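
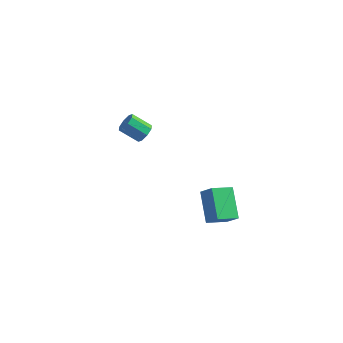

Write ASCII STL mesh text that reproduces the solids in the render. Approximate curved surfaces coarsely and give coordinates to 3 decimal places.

solid 
facet normal -0.637 0.222 -0.738
outer loop
vertex 2.841 -4.776 2.405
vertex 2.07 -3.346 3.501
vertex 3.749 -3.89 1.887
endloop
endfacet
facet normal 0.393 -0.730 -0.559
outer loop
vertex 4.45 -4.134 2.699
vertex 2.841 -4.776 2.405
vertex 3.749 -3.89 1.887
endloop
endfacet
facet normal -0.637 0.222 -0.738
outer loop
vertex 3.749 -3.89 1.887
vertex 2.07 -3.346 3.501
vertex 2.977 -2.46 2.984
endloop
endfacet
facet normal 0.662 0.647 -0.377
outer loop
vertex 2.977 -2.46 2.984
vertex 4.45 -4.134 2.699
vertex 3.749 -3.89 1.887
endloop
endfacet
facet normal -0.663 -0.647 0.378
outer loop
vertex 2.841 -4.776 2.405
vertex 2.771 -3.59 4.313
vertex 2.07 -3.346 3.501
endloop
endfacet
facet normal 0.393 -0.729 -0.560
outer loop
vertex 3.543 -5.02 3.216
vertex 2.841 -4.776 2.405
vertex 4.45 -4.134 2.699
endloop
endfacet
facet normal -0.662 -0.647 0.378
outer loop
vertex 3.543 -5.02 3.216
vertex 2.771 -3.59 4.313
vertex 2.841 -4.776 2.405
endloop
endfacet
facet normal -0.394 0.729 0.559
outer loop
vertex 2.07 -3.346 3.501
vertex 2.771 -3.59 4.313
vertex 2.977 -2.46 2.984
endloop
endfacet
facet normal 0.662 0.647 -0.378
outer loop
vertex 3.679 -2.704 3.795
vertex 4.45 -4.134 2.699
vertex 2.977 -2.46 2.984
endloop
endfacet
facet normal -0.393 0.730 0.560
outer loop
vertex 2.977 -2.46 2.984
vertex 2.771 -3.59 4.313
vertex 3.679 -2.704 3.795
endloop
endfacet
facet normal 0.637 -0.222 0.738
outer loop
vertex 3.679 -2.704 3.795
vertex 3.543 -5.02 3.216
vertex 4.45 -4.134 2.699
endloop
endfacet
facet normal 0.637 -0.222 0.738
outer loop
vertex 2.771 -3.59 4.313
vertex 3.543 -5.02 3.216
vertex 3.679 -2.704 3.795
endloop
endfacet
facet normal 0.817 0.054 -0.574
outer loop
vertex -2.909 3.172 1.384
vertex -3.294 3.168 0.836
vertex -3.044 3.644 1.236
endloop
endfacet
facet normal 0.513 0.387 0.766
outer loop
vertex -2.909 3.172 1.384
vertex -3.044 3.644 1.236
vertex -4.061 3.096 2.193
endloop
endfacet
facet normal 0.512 0.388 0.766
outer loop
vertex -4.061 3.096 2.193
vertex -3.044 3.644 1.236
vertex -4.197 3.568 2.045
endloop
endfacet
facet normal -0.817 -0.056 0.574
outer loop
vertex -4.061 3.096 2.193
vertex -4.197 3.568 2.045
vertex -4.446 3.092 1.644
endloop
endfacet
facet normal 0.817 0.054 -0.574
outer loop
vertex -3.044 3.644 1.236
vertex -3.294 3.168 0.836
vertex -3.326 3.837 0.853
endloop
endfacet
facet normal 0.175 0.925 0.337
outer loop
vertex -3.044 3.644 1.236
vertex -3.326 3.837 0.853
vertex -4.197 3.568 2.045
endloop
endfacet
facet normal 0.176 0.925 0.337
outer loop
vertex -4.197 3.568 2.045
vertex -3.326 3.837 0.853
vertex -4.478 3.761 1.662
endloop
endfacet
facet normal -0.818 -0.055 0.573
outer loop
vertex -4.197 3.568 2.045
vertex -4.478 3.761 1.662
vertex -4.446 3.092 1.644
endloop
endfacet
facet normal 0.817 0.054 -0.574
outer loop
vertex -3.326 3.837 0.853
vertex -3.294 3.168 0.836
vertex -3.589 3.638 0.46
endloop
endfacet
facet normal -0.264 0.920 -0.289
outer loop
vertex -3.326 3.837 0.853
vertex -3.589 3.638 0.46
vertex -4.478 3.761 1.662
endloop
endfacet
facet normal -0.264 0.920 -0.289
outer loop
vertex -4.478 3.761 1.662
vertex -3.589 3.638 0.46
vertex -4.741 3.562 1.269
endloop
endfacet
facet normal -0.817 -0.055 0.574
outer loop
vertex -4.478 3.761 1.662
vertex -4.741 3.562 1.269
vertex -4.446 3.092 1.644
endloop
endfacet
facet normal 0.817 0.054 -0.574
outer loop
vertex -3.589 3.638 0.46
vertex -3.294 3.168 0.836
vertex -3.679 3.164 0.287
endloop
endfacet
facet normal -0.549 0.377 -0.746
outer loop
vertex -3.589 3.638 0.46
vertex -3.679 3.164 0.287
vertex -4.741 3.562 1.269
endloop
endfacet
facet normal -0.549 0.377 -0.746
outer loop
vertex -4.741 3.562 1.269
vertex -3.679 3.164 0.287
vertex -4.831 3.088 1.096
endloop
endfacet
facet normal -0.817 -0.055 0.574
outer loop
vertex -4.741 3.562 1.269
vertex -4.831 3.088 1.096
vertex -4.446 3.092 1.644
endloop
endfacet
facet normal 0.817 0.056 -0.574
outer loop
vertex -3.679 3.164 0.287
vertex -3.294 3.168 0.836
vertex -3.543 2.692 0.435
endloop
endfacet
facet normal -0.512 -0.388 -0.766
outer loop
vertex -3.679 3.164 0.287
vertex -3.543 2.692 0.435
vertex -4.831 3.088 1.096
endloop
endfacet
facet normal -0.512 -0.387 -0.767
outer loop
vertex -4.831 3.088 1.096
vertex -3.543 2.692 0.435
vertex -4.696 2.616 1.244
endloop
endfacet
facet normal -0.817 -0.054 0.574
outer loop
vertex -4.831 3.088 1.096
vertex -4.696 2.616 1.244
vertex -4.446 3.092 1.644
endloop
endfacet
facet normal 0.818 0.055 -0.573
outer loop
vertex -3.543 2.692 0.435
vertex -3.294 3.168 0.836
vertex -3.262 2.499 0.818
endloop
endfacet
facet normal -0.176 -0.925 -0.337
outer loop
vertex -3.543 2.692 0.435
vertex -3.262 2.499 0.818
vertex -4.696 2.616 1.244
endloop
endfacet
facet normal -0.176 -0.925 -0.337
outer loop
vertex -4.696 2.616 1.244
vertex -3.262 2.499 0.818
vertex -4.414 2.423 1.627
endloop
endfacet
facet normal -0.817 -0.054 0.574
outer loop
vertex -4.696 2.616 1.244
vertex -4.414 2.423 1.627
vertex -4.446 3.092 1.644
endloop
endfacet
facet normal 0.817 0.055 -0.574
outer loop
vertex -3.262 2.499 0.818
vertex -3.294 3.168 0.836
vertex -2.999 2.698 1.211
endloop
endfacet
facet normal 0.264 -0.920 0.289
outer loop
vertex -3.262 2.499 0.818
vertex -2.999 2.698 1.211
vertex -4.414 2.423 1.627
endloop
endfacet
facet normal 0.264 -0.920 0.289
outer loop
vertex -4.414 2.423 1.627
vertex -2.999 2.698 1.211
vertex -4.151 2.622 2.02
endloop
endfacet
facet normal -0.817 -0.054 0.574
outer loop
vertex -4.414 2.423 1.627
vertex -4.151 2.622 2.02
vertex -4.446 3.092 1.644
endloop
endfacet
facet normal 0.817 0.055 -0.574
outer loop
vertex -2.999 2.698 1.211
vertex -3.294 3.168 0.836
vertex -2.909 3.172 1.384
endloop
endfacet
facet normal 0.549 -0.377 0.746
outer loop
vertex -2.999 2.698 1.211
vertex -2.909 3.172 1.384
vertex -4.151 2.622 2.02
endloop
endfacet
facet normal 0.549 -0.377 0.746
outer loop
vertex -4.151 2.622 2.02
vertex -2.909 3.172 1.384
vertex -4.061 3.096 2.193
endloop
endfacet
facet normal -0.817 -0.054 0.574
outer loop
vertex -4.151 2.622 2.02
vertex -4.061 3.096 2.193
vertex -4.446 3.092 1.644
endloop
endfacet

endsolid


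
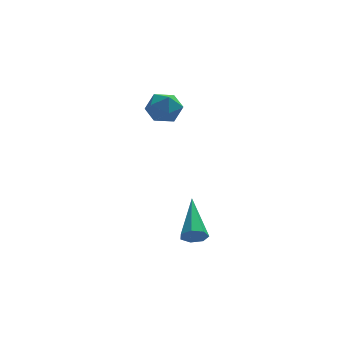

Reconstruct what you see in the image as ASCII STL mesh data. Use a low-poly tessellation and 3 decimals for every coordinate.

solid 
facet normal -0.074 -0.878 -0.474
outer loop
vertex 2.102 -1.481 -3.177
vertex 1.775 -1.25 -3.554
vertex 2.324 -1.295 -3.556
endloop
endfacet
facet normal 0.874 -0.064 0.481
outer loop
vertex 2.102 -1.481 -3.177
vertex 2.324 -1.295 -3.556
vertex 1.925 0.55 -2.586
endloop
endfacet
facet normal -0.074 -0.878 -0.472
outer loop
vertex 2.324 -1.295 -3.556
vertex 1.775 -1.25 -3.554
vertex 2.132 -1.075 -3.935
endloop
endfacet
facet normal 0.905 0.334 -0.264
outer loop
vertex 2.324 -1.295 -3.556
vertex 2.132 -1.075 -3.935
vertex 1.925 0.55 -2.586
endloop
endfacet
facet normal -0.072 -0.879 -0.471
outer loop
vertex 2.132 -1.075 -3.935
vertex 1.775 -1.25 -3.554
vertex 1.672 -0.988 -4.027
endloop
endfacet
facet normal 0.265 0.636 -0.725
outer loop
vertex 2.132 -1.075 -3.935
vertex 1.672 -0.988 -4.027
vertex 1.925 0.55 -2.586
endloop
endfacet
facet normal -0.072 -0.879 -0.471
outer loop
vertex 1.672 -0.988 -4.027
vertex 1.775 -1.25 -3.554
vertex 1.29 -1.098 -3.763
endloop
endfacet
facet normal -0.561 0.613 -0.556
outer loop
vertex 1.672 -0.988 -4.027
vertex 1.29 -1.098 -3.763
vertex 1.925 0.55 -2.586
endloop
endfacet
facet normal -0.072 -0.878 -0.472
outer loop
vertex 1.29 -1.098 -3.763
vertex 1.775 -1.25 -3.554
vertex 1.273 -1.323 -3.342
endloop
endfacet
facet normal -0.952 0.285 0.114
outer loop
vertex 1.29 -1.098 -3.763
vertex 1.273 -1.323 -3.342
vertex 1.925 0.55 -2.586
endloop
endfacet
facet normal -0.072 -0.878 -0.473
outer loop
vertex 1.273 -1.323 -3.342
vertex 1.775 -1.25 -3.554
vertex 1.635 -1.493 -3.081
endloop
endfacet
facet normal -0.613 -0.103 0.783
outer loop
vertex 1.273 -1.323 -3.342
vertex 1.635 -1.493 -3.081
vertex 1.925 0.55 -2.586
endloop
endfacet
facet normal -0.075 -0.878 -0.473
outer loop
vertex 1.635 -1.493 -3.081
vertex 1.775 -1.25 -3.554
vertex 2.102 -1.481 -3.177
endloop
endfacet
facet normal 0.201 -0.258 0.945
outer loop
vertex 1.635 -1.493 -3.081
vertex 2.102 -1.481 -3.177
vertex 1.925 0.55 -2.586
endloop
endfacet
facet normal 0.140 0.309 0.941
outer loop
vertex 0.722 2.457 2.097
vertex 1.216 1.854 2.221
vertex 1.493 2.542 1.954
endloop
endfacet
facet normal -0.001 0.861 0.509
outer loop
vertex 0.722 2.457 2.097
vertex 1.493 2.542 1.954
vertex 0.963 2.839 1.451
endloop
endfacet
facet normal -0.635 0.745 0.204
outer loop
vertex 0.722 2.457 2.097
vertex 0.963 2.839 1.451
vertex 0.358 2.335 1.408
endloop
endfacet
facet normal -0.886 0.122 0.447
outer loop
vertex 0.722 2.457 2.097
vertex 0.358 2.335 1.408
vertex 0.514 1.726 1.884
endloop
endfacet
facet normal -0.406 -0.147 0.902
outer loop
vertex 0.722 2.457 2.097
vertex 0.514 1.726 1.884
vertex 1.216 1.854 2.221
endloop
endfacet
facet normal 0.492 0.870 -0.005
outer loop
vertex 0.963 2.839 1.451
vertex 1.493 2.542 1.954
vertex 1.606 2.474 1.176
endloop
endfacet
facet normal 0.722 -0.022 0.692
outer loop
vertex 1.493 2.542 1.954
vertex 1.216 1.854 2.221
vertex 1.762 1.865 1.652
endloop
endfacet
facet normal -0.163 -0.761 0.628
outer loop
vertex 1.216 1.854 2.221
vertex 0.514 1.726 1.884
vertex 1.157 1.361 1.609
endloop
endfacet
facet normal -0.939 -0.325 -0.108
outer loop
vertex 0.514 1.726 1.884
vertex 0.358 2.335 1.408
vertex 0.627 1.658 1.106
endloop
endfacet
facet normal -0.534 0.683 -0.499
outer loop
vertex 0.358 2.335 1.408
vertex 0.963 2.839 1.451
vertex 0.904 2.346 0.839
endloop
endfacet
facet normal 0.886 -0.122 -0.447
outer loop
vertex 1.398 1.743 0.963
vertex 1.606 2.474 1.176
vertex 1.762 1.865 1.652
endloop
endfacet
facet normal 0.635 -0.745 -0.204
outer loop
vertex 1.398 1.743 0.963
vertex 1.762 1.865 1.652
vertex 1.157 1.361 1.609
endloop
endfacet
facet normal 0.001 -0.861 -0.509
outer loop
vertex 1.398 1.743 0.963
vertex 1.157 1.361 1.609
vertex 0.627 1.658 1.106
endloop
endfacet
facet normal -0.140 -0.309 -0.941
outer loop
vertex 1.398 1.743 0.963
vertex 0.627 1.658 1.106
vertex 0.904 2.346 0.839
endloop
endfacet
facet normal 0.406 0.147 -0.902
outer loop
vertex 1.398 1.743 0.963
vertex 0.904 2.346 0.839
vertex 1.606 2.474 1.176
endloop
endfacet
facet normal 0.939 0.325 0.108
outer loop
vertex 1.762 1.865 1.652
vertex 1.606 2.474 1.176
vertex 1.493 2.542 1.954
endloop
endfacet
facet normal 0.534 -0.683 0.499
outer loop
vertex 1.157 1.361 1.609
vertex 1.762 1.865 1.652
vertex 1.216 1.854 2.221
endloop
endfacet
facet normal -0.492 -0.870 0.005
outer loop
vertex 0.627 1.658 1.106
vertex 1.157 1.361 1.609
vertex 0.514 1.726 1.884
endloop
endfacet
facet normal -0.722 0.022 -0.692
outer loop
vertex 0.904 2.346 0.839
vertex 0.627 1.658 1.106
vertex 0.358 2.335 1.408
endloop
endfacet
facet normal 0.163 0.761 -0.628
outer loop
vertex 1.606 2.474 1.176
vertex 0.904 2.346 0.839
vertex 0.963 2.839 1.451
endloop
endfacet

endsolid


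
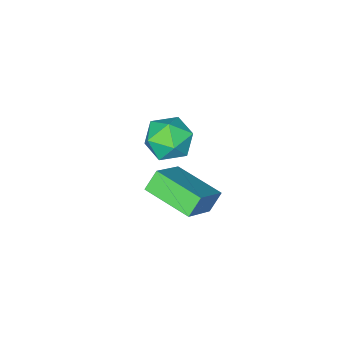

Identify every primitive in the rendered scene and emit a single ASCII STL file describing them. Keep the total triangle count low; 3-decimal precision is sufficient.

solid 
facet normal 0.586 0.317 0.746
outer loop
vertex 0.018 -3.0 -2.943
vertex -0.43 -3.863 -2.224
vertex 0.549 -4.086 -2.899
endloop
endfacet
facet normal 0.891 0.440 0.112
outer loop
vertex 0.018 -3.0 -2.943
vertex 0.549 -4.086 -2.899
vertex 0.406 -3.526 -3.961
endloop
endfacet
facet normal 0.449 0.852 -0.269
outer loop
vertex 0.018 -3.0 -2.943
vertex 0.406 -3.526 -3.961
vertex -0.662 -2.958 -3.943
endloop
endfacet
facet normal -0.129 0.983 0.129
outer loop
vertex 0.018 -3.0 -2.943
vertex -0.662 -2.958 -3.943
vertex -1.178 -3.166 -2.87
endloop
endfacet
facet normal -0.044 0.653 0.756
outer loop
vertex 0.018 -3.0 -2.943
vertex -1.178 -3.166 -2.87
vertex -0.43 -3.863 -2.224
endloop
endfacet
facet normal 0.956 -0.185 -0.226
outer loop
vertex 0.406 -3.526 -3.961
vertex 0.549 -4.086 -2.899
vertex 0.198 -4.714 -3.87
endloop
endfacet
facet normal 0.464 -0.383 0.799
outer loop
vertex 0.549 -4.086 -2.899
vertex -0.43 -3.863 -2.224
vertex -0.318 -4.922 -2.797
endloop
endfacet
facet normal -0.556 0.160 0.816
outer loop
vertex -0.43 -3.863 -2.224
vertex -1.178 -3.166 -2.87
vertex -1.386 -4.354 -2.779
endloop
endfacet
facet normal -0.692 0.694 -0.198
outer loop
vertex -1.178 -3.166 -2.87
vertex -0.662 -2.958 -3.943
vertex -1.529 -3.794 -3.841
endloop
endfacet
facet normal 0.242 0.481 -0.842
outer loop
vertex -0.662 -2.958 -3.943
vertex 0.406 -3.526 -3.961
vertex -0.55 -4.017 -4.516
endloop
endfacet
facet normal 0.129 -0.983 -0.129
outer loop
vertex -0.998 -4.88 -3.797
vertex 0.198 -4.714 -3.87
vertex -0.318 -4.922 -2.797
endloop
endfacet
facet normal -0.449 -0.852 0.269
outer loop
vertex -0.998 -4.88 -3.797
vertex -0.318 -4.922 -2.797
vertex -1.386 -4.354 -2.779
endloop
endfacet
facet normal -0.891 -0.440 -0.112
outer loop
vertex -0.998 -4.88 -3.797
vertex -1.386 -4.354 -2.779
vertex -1.529 -3.794 -3.841
endloop
endfacet
facet normal -0.586 -0.317 -0.746
outer loop
vertex -0.998 -4.88 -3.797
vertex -1.529 -3.794 -3.841
vertex -0.55 -4.017 -4.516
endloop
endfacet
facet normal 0.044 -0.653 -0.756
outer loop
vertex -0.998 -4.88 -3.797
vertex -0.55 -4.017 -4.516
vertex 0.198 -4.714 -3.87
endloop
endfacet
facet normal 0.692 -0.694 0.198
outer loop
vertex -0.318 -4.922 -2.797
vertex 0.198 -4.714 -3.87
vertex 0.549 -4.086 -2.899
endloop
endfacet
facet normal -0.242 -0.481 0.842
outer loop
vertex -1.386 -4.354 -2.779
vertex -0.318 -4.922 -2.797
vertex -0.43 -3.863 -2.224
endloop
endfacet
facet normal -0.956 0.185 0.226
outer loop
vertex -1.529 -3.794 -3.841
vertex -1.386 -4.354 -2.779
vertex -1.178 -3.166 -2.87
endloop
endfacet
facet normal -0.464 0.383 -0.799
outer loop
vertex -0.55 -4.017 -4.516
vertex -1.529 -3.794 -3.841
vertex -0.662 -2.958 -3.943
endloop
endfacet
facet normal 0.556 -0.160 -0.816
outer loop
vertex 0.198 -4.714 -3.87
vertex -0.55 -4.017 -4.516
vertex 0.406 -3.526 -3.961
endloop
endfacet
facet normal -0.623 -0.006 0.782
outer loop
vertex 3.325 -0.235 0.192
vertex 2.912 1.903 -0.122
vertex 1.799 -0.709 -1.028
endloop
endfacet
facet normal 0.188 -0.972 0.142
outer loop
vertex 2.428 -0.703 -1.818
vertex 3.325 -0.235 0.192
vertex 1.799 -0.709 -1.028
endloop
endfacet
facet normal -0.623 -0.006 0.782
outer loop
vertex 1.799 -0.709 -1.028
vertex 2.912 1.903 -0.122
vertex 1.386 1.429 -1.342
endloop
endfacet
facet normal -0.759 -0.236 -0.606
outer loop
vertex 1.386 1.429 -1.342
vertex 2.428 -0.703 -1.818
vertex 1.799 -0.709 -1.028
endloop
endfacet
facet normal 0.759 0.236 0.606
outer loop
vertex 3.325 -0.235 0.192
vertex 3.541 1.909 -0.912
vertex 2.912 1.903 -0.122
endloop
endfacet
facet normal 0.188 -0.972 0.142
outer loop
vertex 3.954 -0.229 -0.598
vertex 3.325 -0.235 0.192
vertex 2.428 -0.703 -1.818
endloop
endfacet
facet normal 0.759 0.236 0.606
outer loop
vertex 3.954 -0.229 -0.598
vertex 3.541 1.909 -0.912
vertex 3.325 -0.235 0.192
endloop
endfacet
facet normal -0.188 0.972 -0.142
outer loop
vertex 2.912 1.903 -0.122
vertex 3.541 1.909 -0.912
vertex 1.386 1.429 -1.342
endloop
endfacet
facet normal -0.759 -0.236 -0.606
outer loop
vertex 2.015 1.435 -2.132
vertex 2.428 -0.703 -1.818
vertex 1.386 1.429 -1.342
endloop
endfacet
facet normal -0.188 0.972 -0.142
outer loop
vertex 1.386 1.429 -1.342
vertex 3.541 1.909 -0.912
vertex 2.015 1.435 -2.132
endloop
endfacet
facet normal 0.623 0.006 -0.782
outer loop
vertex 2.015 1.435 -2.132
vertex 3.954 -0.229 -0.598
vertex 2.428 -0.703 -1.818
endloop
endfacet
facet normal 0.623 0.006 -0.782
outer loop
vertex 3.541 1.909 -0.912
vertex 3.954 -0.229 -0.598
vertex 2.015 1.435 -2.132
endloop
endfacet

endsolid


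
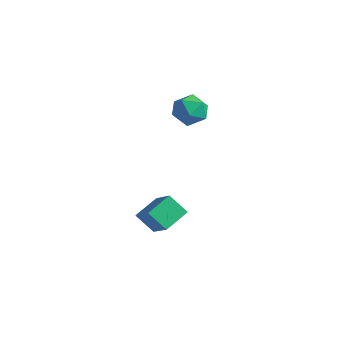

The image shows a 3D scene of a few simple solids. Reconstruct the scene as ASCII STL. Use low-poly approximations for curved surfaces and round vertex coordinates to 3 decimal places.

solid 
facet normal -0.667 -0.281 0.690
outer loop
vertex -3.081 1.186 -0.556
vertex -4.378 1.646 -1.622
vertex -3.096 -0.06 -1.077
endloop
endfacet
facet normal 0.745 -0.265 0.612
outer loop
vertex -2.302 0.274 -1.898
vertex -3.081 1.186 -0.556
vertex -3.096 -0.06 -1.077
endloop
endfacet
facet normal -0.667 -0.281 0.690
outer loop
vertex -3.096 -0.06 -1.077
vertex -4.378 1.646 -1.622
vertex -4.392 0.401 -2.142
endloop
endfacet
facet normal -0.011 -0.922 -0.386
outer loop
vertex -4.392 0.401 -2.142
vertex -2.302 0.274 -1.898
vertex -3.096 -0.06 -1.077
endloop
endfacet
facet normal 0.010 0.923 0.385
outer loop
vertex -3.081 1.186 -0.556
vertex -3.584 1.98 -2.443
vertex -4.378 1.646 -1.622
endloop
endfacet
facet normal 0.745 -0.264 0.612
outer loop
vertex -2.288 1.519 -1.378
vertex -3.081 1.186 -0.556
vertex -2.302 0.274 -1.898
endloop
endfacet
facet normal 0.012 0.923 0.385
outer loop
vertex -2.288 1.519 -1.378
vertex -3.584 1.98 -2.443
vertex -3.081 1.186 -0.556
endloop
endfacet
facet normal -0.745 0.264 -0.613
outer loop
vertex -4.378 1.646 -1.622
vertex -3.584 1.98 -2.443
vertex -4.392 0.401 -2.142
endloop
endfacet
facet normal -0.011 -0.923 -0.385
outer loop
vertex -3.599 0.734 -2.964
vertex -2.302 0.274 -1.898
vertex -4.392 0.401 -2.142
endloop
endfacet
facet normal -0.745 0.265 -0.612
outer loop
vertex -4.392 0.401 -2.142
vertex -3.584 1.98 -2.443
vertex -3.599 0.734 -2.964
endloop
endfacet
facet normal 0.667 0.281 -0.690
outer loop
vertex -3.599 0.734 -2.964
vertex -2.288 1.519 -1.378
vertex -2.302 0.274 -1.898
endloop
endfacet
facet normal 0.667 0.281 -0.690
outer loop
vertex -3.584 1.98 -2.443
vertex -2.288 1.519 -1.378
vertex -3.599 0.734 -2.964
endloop
endfacet
facet normal -0.831 0.430 0.353
outer loop
vertex -4.583 3.898 3.351
vertex -4.794 3.126 3.794
vertex -4.288 3.767 4.206
endloop
endfacet
facet normal -0.318 0.915 0.250
outer loop
vertex -4.583 3.898 3.351
vertex -4.288 3.767 4.206
vertex -3.729 4.132 3.581
endloop
endfacet
facet normal -0.126 0.891 -0.437
outer loop
vertex -4.583 3.898 3.351
vertex -3.729 4.132 3.581
vertex -3.89 3.717 2.782
endloop
endfacet
facet normal -0.521 0.390 -0.759
outer loop
vertex -4.583 3.898 3.351
vertex -3.89 3.717 2.782
vertex -4.548 3.095 2.914
endloop
endfacet
facet normal -0.957 0.106 -0.271
outer loop
vertex -4.583 3.898 3.351
vertex -4.548 3.095 2.914
vertex -4.794 3.126 3.794
endloop
endfacet
facet normal 0.246 0.725 0.643
outer loop
vertex -3.729 4.132 3.581
vertex -4.288 3.767 4.206
vertex -3.412 3.505 4.166
endloop
endfacet
facet normal -0.584 -0.060 0.810
outer loop
vertex -4.288 3.767 4.206
vertex -4.794 3.126 3.794
vertex -4.07 2.883 4.298
endloop
endfacet
facet normal -0.787 -0.584 -0.199
outer loop
vertex -4.794 3.126 3.794
vertex -4.548 3.095 2.914
vertex -4.231 2.468 3.499
endloop
endfacet
facet normal -0.082 -0.123 -0.989
outer loop
vertex -4.548 3.095 2.914
vertex -3.89 3.717 2.782
vertex -3.672 2.833 2.874
endloop
endfacet
facet normal 0.556 0.686 -0.469
outer loop
vertex -3.89 3.717 2.782
vertex -3.729 4.132 3.581
vertex -3.166 3.474 3.286
endloop
endfacet
facet normal 0.521 -0.390 0.759
outer loop
vertex -3.377 2.702 3.729
vertex -3.412 3.505 4.166
vertex -4.07 2.883 4.298
endloop
endfacet
facet normal 0.126 -0.891 0.437
outer loop
vertex -3.377 2.702 3.729
vertex -4.07 2.883 4.298
vertex -4.231 2.468 3.499
endloop
endfacet
facet normal 0.318 -0.915 -0.250
outer loop
vertex -3.377 2.702 3.729
vertex -4.231 2.468 3.499
vertex -3.672 2.833 2.874
endloop
endfacet
facet normal 0.831 -0.430 -0.353
outer loop
vertex -3.377 2.702 3.729
vertex -3.672 2.833 2.874
vertex -3.166 3.474 3.286
endloop
endfacet
facet normal 0.957 -0.106 0.271
outer loop
vertex -3.377 2.702 3.729
vertex -3.166 3.474 3.286
vertex -3.412 3.505 4.166
endloop
endfacet
facet normal 0.082 0.123 0.989
outer loop
vertex -4.07 2.883 4.298
vertex -3.412 3.505 4.166
vertex -4.288 3.767 4.206
endloop
endfacet
facet normal -0.556 -0.686 0.469
outer loop
vertex -4.231 2.468 3.499
vertex -4.07 2.883 4.298
vertex -4.794 3.126 3.794
endloop
endfacet
facet normal -0.246 -0.725 -0.643
outer loop
vertex -3.672 2.833 2.874
vertex -4.231 2.468 3.499
vertex -4.548 3.095 2.914
endloop
endfacet
facet normal 0.584 0.060 -0.810
outer loop
vertex -3.166 3.474 3.286
vertex -3.672 2.833 2.874
vertex -3.89 3.717 2.782
endloop
endfacet
facet normal 0.787 0.584 0.199
outer loop
vertex -3.412 3.505 4.166
vertex -3.166 3.474 3.286
vertex -3.729 4.132 3.581
endloop
endfacet

endsolid


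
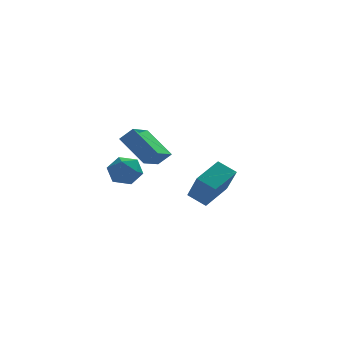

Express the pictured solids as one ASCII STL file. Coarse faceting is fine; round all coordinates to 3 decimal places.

solid 
facet normal -0.692 0.131 -0.710
outer loop
vertex -3.163 -2.519 4.566
vertex -2.255 -1.068 3.948
vertex -2.031 -3.798 3.227
endloop
endfacet
facet normal -0.500 -0.797 0.339
outer loop
vertex -1.325 -3.932 3.952
vertex -3.163 -2.519 4.566
vertex -2.031 -3.798 3.227
endloop
endfacet
facet normal -0.691 0.131 -0.711
outer loop
vertex -2.031 -3.798 3.227
vertex -2.255 -1.068 3.948
vertex -1.122 -2.347 2.61
endloop
endfacet
facet normal 0.522 -0.589 -0.617
outer loop
vertex -1.122 -2.347 2.61
vertex -1.325 -3.932 3.952
vertex -2.031 -3.798 3.227
endloop
endfacet
facet normal -0.522 0.589 0.617
outer loop
vertex -3.163 -2.519 4.566
vertex -1.549 -1.202 4.673
vertex -2.255 -1.068 3.948
endloop
endfacet
facet normal -0.500 -0.797 0.339
outer loop
vertex -2.458 -2.653 5.29
vertex -3.163 -2.519 4.566
vertex -1.325 -3.932 3.952
endloop
endfacet
facet normal -0.522 0.589 0.617
outer loop
vertex -2.458 -2.653 5.29
vertex -1.549 -1.202 4.673
vertex -3.163 -2.519 4.566
endloop
endfacet
facet normal 0.500 0.797 -0.339
outer loop
vertex -2.255 -1.068 3.948
vertex -1.549 -1.202 4.673
vertex -1.122 -2.347 2.61
endloop
endfacet
facet normal 0.522 -0.589 -0.617
outer loop
vertex -0.417 -2.481 3.334
vertex -1.325 -3.932 3.952
vertex -1.122 -2.347 2.61
endloop
endfacet
facet normal 0.500 0.797 -0.339
outer loop
vertex -1.122 -2.347 2.61
vertex -1.549 -1.202 4.673
vertex -0.417 -2.481 3.334
endloop
endfacet
facet normal 0.692 -0.130 0.710
outer loop
vertex -0.417 -2.481 3.334
vertex -2.458 -2.653 5.29
vertex -1.325 -3.932 3.952
endloop
endfacet
facet normal 0.692 -0.131 0.710
outer loop
vertex -1.549 -1.202 4.673
vertex -2.458 -2.653 5.29
vertex -0.417 -2.481 3.334
endloop
endfacet
facet normal 0.074 0.041 0.996
outer loop
vertex -2.85 1.358 1.899
vertex -2.791 0.277 1.939
vertex -1.887 0.866 1.848
endloop
endfacet
facet normal 0.356 0.624 0.695
outer loop
vertex -2.85 1.358 1.899
vertex -1.887 0.866 1.848
vertex -2.1 1.708 1.201
endloop
endfacet
facet normal -0.153 0.939 0.307
outer loop
vertex -2.85 1.358 1.899
vertex -2.1 1.708 1.201
vertex -3.136 1.64 0.893
endloop
endfacet
facet normal -0.749 0.551 0.367
outer loop
vertex -2.85 1.358 1.899
vertex -3.136 1.64 0.893
vertex -3.563 0.756 1.349
endloop
endfacet
facet normal -0.609 -0.004 0.793
outer loop
vertex -2.85 1.358 1.899
vertex -3.563 0.756 1.349
vertex -2.791 0.277 1.939
endloop
endfacet
facet normal 0.874 0.415 0.252
outer loop
vertex -2.1 1.708 1.201
vertex -1.887 0.866 1.848
vertex -1.577 0.844 0.811
endloop
endfacet
facet normal 0.418 -0.528 0.739
outer loop
vertex -1.887 0.866 1.848
vertex -2.791 0.277 1.939
vertex -2.004 -0.04 1.267
endloop
endfacet
facet normal -0.686 -0.601 0.410
outer loop
vertex -2.791 0.277 1.939
vertex -3.563 0.756 1.349
vertex -3.04 -0.108 0.959
endloop
endfacet
facet normal -0.913 0.297 -0.279
outer loop
vertex -3.563 0.756 1.349
vertex -3.136 1.64 0.893
vertex -3.253 0.734 0.312
endloop
endfacet
facet normal 0.051 0.925 -0.376
outer loop
vertex -3.136 1.64 0.893
vertex -2.1 1.708 1.201
vertex -2.349 1.323 0.221
endloop
endfacet
facet normal 0.749 -0.551 -0.367
outer loop
vertex -2.29 0.242 0.261
vertex -1.577 0.844 0.811
vertex -2.004 -0.04 1.267
endloop
endfacet
facet normal 0.153 -0.939 -0.307
outer loop
vertex -2.29 0.242 0.261
vertex -2.004 -0.04 1.267
vertex -3.04 -0.108 0.959
endloop
endfacet
facet normal -0.356 -0.624 -0.695
outer loop
vertex -2.29 0.242 0.261
vertex -3.04 -0.108 0.959
vertex -3.253 0.734 0.312
endloop
endfacet
facet normal -0.074 -0.041 -0.996
outer loop
vertex -2.29 0.242 0.261
vertex -3.253 0.734 0.312
vertex -2.349 1.323 0.221
endloop
endfacet
facet normal 0.609 0.004 -0.793
outer loop
vertex -2.29 0.242 0.261
vertex -2.349 1.323 0.221
vertex -1.577 0.844 0.811
endloop
endfacet
facet normal 0.913 -0.297 0.279
outer loop
vertex -2.004 -0.04 1.267
vertex -1.577 0.844 0.811
vertex -1.887 0.866 1.848
endloop
endfacet
facet normal -0.051 -0.925 0.376
outer loop
vertex -3.04 -0.108 0.959
vertex -2.004 -0.04 1.267
vertex -2.791 0.277 1.939
endloop
endfacet
facet normal -0.874 -0.415 -0.252
outer loop
vertex -3.253 0.734 0.312
vertex -3.04 -0.108 0.959
vertex -3.563 0.756 1.349
endloop
endfacet
facet normal -0.418 0.528 -0.739
outer loop
vertex -2.349 1.323 0.221
vertex -3.253 0.734 0.312
vertex -3.136 1.64 0.893
endloop
endfacet
facet normal 0.686 0.601 -0.410
outer loop
vertex -1.577 0.844 0.811
vertex -2.349 1.323 0.221
vertex -2.1 1.708 1.201
endloop
endfacet
facet normal -0.735 0.466 0.492
outer loop
vertex 1.571 2.476 -0.307
vertex 2.973 3.893 0.444
vertex 1.217 3.742 -2.034
endloop
endfacet
facet normal -0.658 -0.665 -0.353
outer loop
vertex 2.187 3.127 -2.684
vertex 1.571 2.476 -0.307
vertex 1.217 3.742 -2.034
endloop
endfacet
facet normal -0.735 0.466 0.493
outer loop
vertex 1.217 3.742 -2.034
vertex 2.973 3.893 0.444
vertex 2.618 5.159 -1.283
endloop
endfacet
facet normal -0.163 0.583 -0.796
outer loop
vertex 2.618 5.159 -1.283
vertex 2.187 3.127 -2.684
vertex 1.217 3.742 -2.034
endloop
endfacet
facet normal 0.163 -0.583 0.796
outer loop
vertex 1.571 2.476 -0.307
vertex 3.943 3.278 -0.206
vertex 2.973 3.893 0.444
endloop
endfacet
facet normal -0.658 -0.666 -0.353
outer loop
vertex 2.542 1.861 -0.957
vertex 1.571 2.476 -0.307
vertex 2.187 3.127 -2.684
endloop
endfacet
facet normal 0.163 -0.583 0.796
outer loop
vertex 2.542 1.861 -0.957
vertex 3.943 3.278 -0.206
vertex 1.571 2.476 -0.307
endloop
endfacet
facet normal 0.658 0.665 0.352
outer loop
vertex 2.973 3.893 0.444
vertex 3.943 3.278 -0.206
vertex 2.618 5.159 -1.283
endloop
endfacet
facet normal -0.163 0.583 -0.796
outer loop
vertex 3.589 4.544 -1.933
vertex 2.187 3.127 -2.684
vertex 2.618 5.159 -1.283
endloop
endfacet
facet normal 0.658 0.665 0.353
outer loop
vertex 2.618 5.159 -1.283
vertex 3.943 3.278 -0.206
vertex 3.589 4.544 -1.933
endloop
endfacet
facet normal 0.735 -0.466 -0.493
outer loop
vertex 3.589 4.544 -1.933
vertex 2.542 1.861 -0.957
vertex 2.187 3.127 -2.684
endloop
endfacet
facet normal 0.735 -0.466 -0.492
outer loop
vertex 3.943 3.278 -0.206
vertex 2.542 1.861 -0.957
vertex 3.589 4.544 -1.933
endloop
endfacet

endsolid


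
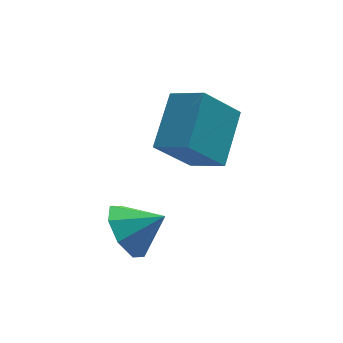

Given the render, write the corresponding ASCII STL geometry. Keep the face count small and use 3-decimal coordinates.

solid 
facet normal -0.815 0.205 -0.541
outer loop
vertex -0.199 -0.023 -2.499
vertex -0.57 0.569 -1.715
vertex 0.033 0.745 -2.557
endloop
endfacet
facet normal 0.884 -0.294 -0.364
outer loop
vertex -0.199 -0.023 -2.499
vertex 0.033 0.745 -2.557
vertex 0.53 0.291 -0.985
endloop
endfacet
facet normal -0.815 0.207 -0.541
outer loop
vertex 0.033 0.745 -2.557
vertex -0.57 0.569 -1.715
vertex -0.088 1.409 -2.121
endloop
endfacet
facet normal 0.930 0.305 -0.206
outer loop
vertex 0.033 0.745 -2.557
vertex -0.088 1.409 -2.121
vertex 0.53 0.291 -0.985
endloop
endfacet
facet normal -0.815 0.206 -0.541
outer loop
vertex -0.088 1.409 -2.121
vertex -0.57 0.569 -1.715
vertex -0.491 1.582 -1.448
endloop
endfacet
facet normal 0.711 0.655 0.257
outer loop
vertex -0.088 1.409 -2.121
vertex -0.491 1.582 -1.448
vertex 0.53 0.291 -0.985
endloop
endfacet
facet normal -0.815 0.206 -0.541
outer loop
vertex -0.491 1.582 -1.448
vertex -0.57 0.569 -1.715
vertex -0.941 1.161 -0.931
endloop
endfacet
facet normal 0.353 0.551 0.756
outer loop
vertex -0.491 1.582 -1.448
vertex -0.941 1.161 -0.931
vertex 0.53 0.291 -0.985
endloop
endfacet
facet normal -0.815 0.206 -0.541
outer loop
vertex -0.941 1.161 -0.931
vertex -0.57 0.569 -1.715
vertex -1.173 0.394 -0.874
endloop
endfacet
facet normal 0.068 0.053 0.996
outer loop
vertex -0.941 1.161 -0.931
vertex -1.173 0.394 -0.874
vertex 0.53 0.291 -0.985
endloop
endfacet
facet normal -0.815 0.207 -0.541
outer loop
vertex -1.173 0.394 -0.874
vertex -0.57 0.569 -1.715
vertex -1.052 -0.27 -1.31
endloop
endfacet
facet normal 0.022 -0.546 0.838
outer loop
vertex -1.173 0.394 -0.874
vertex -1.052 -0.27 -1.31
vertex 0.53 0.291 -0.985
endloop
endfacet
facet normal -0.815 0.207 -0.541
outer loop
vertex -1.052 -0.27 -1.31
vertex -0.57 0.569 -1.715
vertex -0.649 -0.443 -1.983
endloop
endfacet
facet normal 0.241 -0.896 0.374
outer loop
vertex -1.052 -0.27 -1.31
vertex -0.649 -0.443 -1.983
vertex 0.53 0.291 -0.985
endloop
endfacet
facet normal -0.815 0.207 -0.542
outer loop
vertex -0.649 -0.443 -1.983
vertex -0.57 0.569 -1.715
vertex -0.199 -0.023 -2.499
endloop
endfacet
facet normal 0.598 -0.792 -0.124
outer loop
vertex -0.649 -0.443 -1.983
vertex -0.199 -0.023 -2.499
vertex 0.53 0.291 -0.985
endloop
endfacet
facet normal -0.663 -0.104 0.741
outer loop
vertex 1.666 1.946 0.586
vertex 2.626 3.523 1.667
vertex 0.827 2.881 -0.033
endloop
endfacet
facet normal -0.449 -0.737 -0.505
outer loop
vertex 2.074 3.077 -1.427
vertex 1.666 1.946 0.586
vertex 0.827 2.881 -0.033
endloop
endfacet
facet normal -0.663 -0.104 0.741
outer loop
vertex 0.827 2.881 -0.033
vertex 2.626 3.523 1.667
vertex 1.788 4.458 1.048
endloop
endfacet
facet normal -0.599 0.668 -0.442
outer loop
vertex 1.788 4.458 1.048
vertex 2.074 3.077 -1.427
vertex 0.827 2.881 -0.033
endloop
endfacet
facet normal 0.599 -0.668 0.442
outer loop
vertex 1.666 1.946 0.586
vertex 3.873 3.719 0.273
vertex 2.626 3.523 1.667
endloop
endfacet
facet normal -0.449 -0.737 -0.505
outer loop
vertex 2.912 2.142 -0.808
vertex 1.666 1.946 0.586
vertex 2.074 3.077 -1.427
endloop
endfacet
facet normal 0.599 -0.668 0.442
outer loop
vertex 2.912 2.142 -0.808
vertex 3.873 3.719 0.273
vertex 1.666 1.946 0.586
endloop
endfacet
facet normal 0.449 0.737 0.505
outer loop
vertex 2.626 3.523 1.667
vertex 3.873 3.719 0.273
vertex 1.788 4.458 1.048
endloop
endfacet
facet normal -0.599 0.668 -0.442
outer loop
vertex 3.034 4.654 -0.346
vertex 2.074 3.077 -1.427
vertex 1.788 4.458 1.048
endloop
endfacet
facet normal 0.449 0.737 0.505
outer loop
vertex 1.788 4.458 1.048
vertex 3.873 3.719 0.273
vertex 3.034 4.654 -0.346
endloop
endfacet
facet normal 0.663 0.104 -0.741
outer loop
vertex 3.034 4.654 -0.346
vertex 2.912 2.142 -0.808
vertex 2.074 3.077 -1.427
endloop
endfacet
facet normal 0.663 0.104 -0.741
outer loop
vertex 3.873 3.719 0.273
vertex 2.912 2.142 -0.808
vertex 3.034 4.654 -0.346
endloop
endfacet

endsolid


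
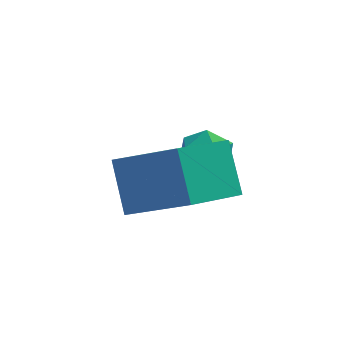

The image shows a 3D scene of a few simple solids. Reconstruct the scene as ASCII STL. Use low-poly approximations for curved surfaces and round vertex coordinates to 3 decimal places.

solid 
facet normal 0.553 0.559 0.618
outer loop
vertex -0.29 -1.599 -3.783
vertex -0.49 -2.026 -3.218
vertex 0.112 -2.19 -3.608
endloop
endfacet
facet normal 0.832 0.554 -0.040
outer loop
vertex -0.29 -1.599 -3.783
vertex 0.112 -2.19 -3.608
vertex -0.025 -2.035 -4.314
endloop
endfacet
facet normal 0.338 0.803 -0.491
outer loop
vertex -0.29 -1.599 -3.783
vertex -0.025 -2.035 -4.314
vertex -0.711 -1.775 -4.361
endloop
endfacet
facet normal -0.247 0.962 -0.113
outer loop
vertex -0.29 -1.599 -3.783
vertex -0.711 -1.775 -4.361
vertex -0.999 -1.769 -3.684
endloop
endfacet
facet normal -0.115 0.812 0.573
outer loop
vertex -0.29 -1.599 -3.783
vertex -0.999 -1.769 -3.684
vertex -0.49 -2.026 -3.218
endloop
endfacet
facet normal 0.969 -0.124 -0.215
outer loop
vertex -0.025 -2.035 -4.314
vertex 0.112 -2.19 -3.608
vertex -0.061 -2.731 -4.076
endloop
endfacet
facet normal 0.518 -0.115 0.848
outer loop
vertex 0.112 -2.19 -3.608
vertex -0.49 -2.026 -3.218
vertex -0.349 -2.725 -3.399
endloop
endfacet
facet normal -0.561 0.294 0.774
outer loop
vertex -0.49 -2.026 -3.218
vertex -0.999 -1.769 -3.684
vertex -1.035 -2.465 -3.446
endloop
endfacet
facet normal -0.775 0.537 -0.334
outer loop
vertex -0.999 -1.769 -3.684
vertex -0.711 -1.775 -4.361
vertex -1.172 -2.31 -4.152
endloop
endfacet
facet normal 0.171 0.279 -0.945
outer loop
vertex -0.711 -1.775 -4.361
vertex -0.025 -2.035 -4.314
vertex -0.57 -2.474 -4.542
endloop
endfacet
facet normal 0.247 -0.962 0.113
outer loop
vertex -0.77 -2.901 -3.977
vertex -0.061 -2.731 -4.076
vertex -0.349 -2.725 -3.399
endloop
endfacet
facet normal -0.338 -0.803 0.491
outer loop
vertex -0.77 -2.901 -3.977
vertex -0.349 -2.725 -3.399
vertex -1.035 -2.465 -3.446
endloop
endfacet
facet normal -0.832 -0.554 0.040
outer loop
vertex -0.77 -2.901 -3.977
vertex -1.035 -2.465 -3.446
vertex -1.172 -2.31 -4.152
endloop
endfacet
facet normal -0.553 -0.559 -0.618
outer loop
vertex -0.77 -2.901 -3.977
vertex -1.172 -2.31 -4.152
vertex -0.57 -2.474 -4.542
endloop
endfacet
facet normal 0.115 -0.812 -0.573
outer loop
vertex -0.77 -2.901 -3.977
vertex -0.57 -2.474 -4.542
vertex -0.061 -2.731 -4.076
endloop
endfacet
facet normal 0.775 -0.537 0.334
outer loop
vertex -0.349 -2.725 -3.399
vertex -0.061 -2.731 -4.076
vertex 0.112 -2.19 -3.608
endloop
endfacet
facet normal -0.171 -0.279 0.945
outer loop
vertex -1.035 -2.465 -3.446
vertex -0.349 -2.725 -3.399
vertex -0.49 -2.026 -3.218
endloop
endfacet
facet normal -0.969 0.124 0.215
outer loop
vertex -1.172 -2.31 -4.152
vertex -1.035 -2.465 -3.446
vertex -0.999 -1.769 -3.684
endloop
endfacet
facet normal -0.518 0.115 -0.848
outer loop
vertex -0.57 -2.474 -4.542
vertex -1.172 -2.31 -4.152
vertex -0.711 -1.775 -4.361
endloop
endfacet
facet normal 0.561 -0.294 -0.774
outer loop
vertex -0.061 -2.731 -4.076
vertex -0.57 -2.474 -4.542
vertex -0.025 -2.035 -4.314
endloop
endfacet
facet normal -0.711 0.445 -0.544
outer loop
vertex -2.779 -3.51 -2.835
vertex -1.526 -2.423 -3.584
vertex -2.568 -4.505 -3.924
endloop
endfacet
facet normal -0.689 -0.597 0.412
outer loop
vertex -1.174 -5.377 -2.856
vertex -2.779 -3.51 -2.835
vertex -2.568 -4.505 -3.924
endloop
endfacet
facet normal -0.711 0.445 -0.545
outer loop
vertex -2.568 -4.505 -3.924
vertex -1.526 -2.423 -3.584
vertex -1.314 -3.418 -4.673
endloop
endfacet
facet normal 0.142 -0.668 -0.731
outer loop
vertex -1.314 -3.418 -4.673
vertex -1.174 -5.377 -2.856
vertex -2.568 -4.505 -3.924
endloop
endfacet
facet normal -0.142 0.668 0.731
outer loop
vertex -2.779 -3.51 -2.835
vertex -0.132 -3.295 -2.516
vertex -1.526 -2.423 -3.584
endloop
endfacet
facet normal -0.689 -0.597 0.411
outer loop
vertex -1.386 -4.382 -1.767
vertex -2.779 -3.51 -2.835
vertex -1.174 -5.377 -2.856
endloop
endfacet
facet normal -0.142 0.668 0.731
outer loop
vertex -1.386 -4.382 -1.767
vertex -0.132 -3.295 -2.516
vertex -2.779 -3.51 -2.835
endloop
endfacet
facet normal 0.689 0.597 -0.411
outer loop
vertex -1.526 -2.423 -3.584
vertex -0.132 -3.295 -2.516
vertex -1.314 -3.418 -4.673
endloop
endfacet
facet normal 0.142 -0.668 -0.731
outer loop
vertex 0.079 -4.29 -3.605
vertex -1.174 -5.377 -2.856
vertex -1.314 -3.418 -4.673
endloop
endfacet
facet normal 0.689 0.597 -0.412
outer loop
vertex -1.314 -3.418 -4.673
vertex -0.132 -3.295 -2.516
vertex 0.079 -4.29 -3.605
endloop
endfacet
facet normal 0.711 -0.445 0.545
outer loop
vertex 0.079 -4.29 -3.605
vertex -1.386 -4.382 -1.767
vertex -1.174 -5.377 -2.856
endloop
endfacet
facet normal 0.711 -0.445 0.544
outer loop
vertex -0.132 -3.295 -2.516
vertex -1.386 -4.382 -1.767
vertex 0.079 -4.29 -3.605
endloop
endfacet

endsolid


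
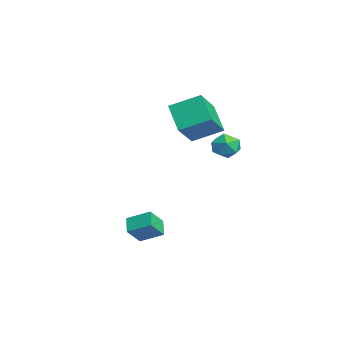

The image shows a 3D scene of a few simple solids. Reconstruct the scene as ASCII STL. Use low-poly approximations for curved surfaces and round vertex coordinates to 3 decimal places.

solid 
facet normal -0.829 0.070 0.555
outer loop
vertex 2.145 -2.754 -1.532
vertex 2.623 -1.641 -0.958
vertex 1.611 -2.068 -2.416
endloop
endfacet
facet normal -0.357 -0.830 -0.429
outer loop
vertex 2.457 -2.139 -2.982
vertex 2.145 -2.754 -1.532
vertex 1.611 -2.068 -2.416
endloop
endfacet
facet normal -0.829 0.070 0.555
outer loop
vertex 1.611 -2.068 -2.416
vertex 2.623 -1.641 -0.958
vertex 2.089 -0.955 -1.842
endloop
endfacet
facet normal -0.431 0.553 -0.713
outer loop
vertex 2.089 -0.955 -1.842
vertex 2.457 -2.139 -2.982
vertex 1.611 -2.068 -2.416
endloop
endfacet
facet normal 0.431 -0.553 0.713
outer loop
vertex 2.145 -2.754 -1.532
vertex 3.469 -1.712 -1.524
vertex 2.623 -1.641 -0.958
endloop
endfacet
facet normal -0.357 -0.830 -0.429
outer loop
vertex 2.991 -2.825 -2.098
vertex 2.145 -2.754 -1.532
vertex 2.457 -2.139 -2.982
endloop
endfacet
facet normal 0.431 -0.553 0.713
outer loop
vertex 2.991 -2.825 -2.098
vertex 3.469 -1.712 -1.524
vertex 2.145 -2.754 -1.532
endloop
endfacet
facet normal 0.357 0.830 0.429
outer loop
vertex 2.623 -1.641 -0.958
vertex 3.469 -1.712 -1.524
vertex 2.089 -0.955 -1.842
endloop
endfacet
facet normal -0.431 0.553 -0.713
outer loop
vertex 2.935 -1.026 -2.408
vertex 2.457 -2.139 -2.982
vertex 2.089 -0.955 -1.842
endloop
endfacet
facet normal 0.357 0.830 0.429
outer loop
vertex 2.089 -0.955 -1.842
vertex 3.469 -1.712 -1.524
vertex 2.935 -1.026 -2.408
endloop
endfacet
facet normal 0.829 -0.070 -0.555
outer loop
vertex 2.935 -1.026 -2.408
vertex 2.991 -2.825 -2.098
vertex 2.457 -2.139 -2.982
endloop
endfacet
facet normal 0.829 -0.070 -0.555
outer loop
vertex 3.469 -1.712 -1.524
vertex 2.991 -2.825 -2.098
vertex 2.935 -1.026 -2.408
endloop
endfacet
facet normal -0.664 -0.045 0.746
outer loop
vertex 2.938 2.297 3.906
vertex 2.872 1.476 3.798
vertex 3.44 1.782 4.322
endloop
endfacet
facet normal -0.201 0.489 0.849
outer loop
vertex 2.938 2.297 3.906
vertex 3.44 1.782 4.322
vertex 3.743 2.481 3.991
endloop
endfacet
facet normal -0.242 0.927 0.287
outer loop
vertex 2.938 2.297 3.906
vertex 3.743 2.481 3.991
vertex 3.364 2.607 3.264
endloop
endfacet
facet normal -0.729 0.665 -0.162
outer loop
vertex 2.938 2.297 3.906
vertex 3.364 2.607 3.264
vertex 2.825 1.987 3.144
endloop
endfacet
facet normal -0.991 0.064 0.121
outer loop
vertex 2.938 2.297 3.906
vertex 2.825 1.987 3.144
vertex 2.872 1.476 3.798
endloop
endfacet
facet normal 0.456 0.211 0.864
outer loop
vertex 3.743 2.481 3.991
vertex 3.44 1.782 4.322
vertex 4.175 1.773 3.936
endloop
endfacet
facet normal -0.293 -0.653 0.699
outer loop
vertex 3.44 1.782 4.322
vertex 2.872 1.476 3.798
vertex 3.636 1.153 3.816
endloop
endfacet
facet normal -0.821 -0.477 -0.313
outer loop
vertex 2.872 1.476 3.798
vertex 2.825 1.987 3.144
vertex 3.257 1.279 3.089
endloop
endfacet
facet normal -0.399 0.496 -0.771
outer loop
vertex 2.825 1.987 3.144
vertex 3.364 2.607 3.264
vertex 3.56 1.978 2.758
endloop
endfacet
facet normal 0.390 0.920 -0.044
outer loop
vertex 3.364 2.607 3.264
vertex 3.743 2.481 3.991
vertex 4.128 2.284 3.282
endloop
endfacet
facet normal 0.729 -0.665 0.162
outer loop
vertex 4.062 1.463 3.174
vertex 4.175 1.773 3.936
vertex 3.636 1.153 3.816
endloop
endfacet
facet normal 0.242 -0.927 -0.287
outer loop
vertex 4.062 1.463 3.174
vertex 3.636 1.153 3.816
vertex 3.257 1.279 3.089
endloop
endfacet
facet normal 0.201 -0.489 -0.849
outer loop
vertex 4.062 1.463 3.174
vertex 3.257 1.279 3.089
vertex 3.56 1.978 2.758
endloop
endfacet
facet normal 0.664 0.045 -0.746
outer loop
vertex 4.062 1.463 3.174
vertex 3.56 1.978 2.758
vertex 4.128 2.284 3.282
endloop
endfacet
facet normal 0.991 -0.064 -0.121
outer loop
vertex 4.062 1.463 3.174
vertex 4.128 2.284 3.282
vertex 4.175 1.773 3.936
endloop
endfacet
facet normal 0.399 -0.496 0.771
outer loop
vertex 3.636 1.153 3.816
vertex 4.175 1.773 3.936
vertex 3.44 1.782 4.322
endloop
endfacet
facet normal -0.390 -0.920 0.044
outer loop
vertex 3.257 1.279 3.089
vertex 3.636 1.153 3.816
vertex 2.872 1.476 3.798
endloop
endfacet
facet normal -0.456 -0.211 -0.864
outer loop
vertex 3.56 1.978 2.758
vertex 3.257 1.279 3.089
vertex 2.825 1.987 3.144
endloop
endfacet
facet normal 0.293 0.653 -0.699
outer loop
vertex 4.128 2.284 3.282
vertex 3.56 1.978 2.758
vertex 3.364 2.607 3.264
endloop
endfacet
facet normal 0.821 0.477 0.313
outer loop
vertex 4.175 1.773 3.936
vertex 4.128 2.284 3.282
vertex 3.743 2.481 3.991
endloop
endfacet
facet normal -0.659 0.440 -0.610
outer loop
vertex -3.037 2.352 4.079
vertex -1.668 2.669 2.83
vertex -3.382 0.747 3.294
endloop
endfacet
facet normal -0.729 -0.168 0.664
outer loop
vertex -2.072 -0.129 4.51
vertex -3.037 2.352 4.079
vertex -3.382 0.747 3.294
endloop
endfacet
facet normal -0.658 0.440 -0.611
outer loop
vertex -3.382 0.747 3.294
vertex -1.668 2.669 2.83
vertex -2.013 1.063 2.046
endloop
endfacet
facet normal -0.190 -0.882 -0.431
outer loop
vertex -2.013 1.063 2.046
vertex -2.072 -0.129 4.51
vertex -3.382 0.747 3.294
endloop
endfacet
facet normal 0.189 0.882 0.431
outer loop
vertex -3.037 2.352 4.079
vertex -0.358 1.793 4.046
vertex -1.668 2.669 2.83
endloop
endfacet
facet normal -0.728 -0.168 0.664
outer loop
vertex -1.727 1.477 5.294
vertex -3.037 2.352 4.079
vertex -2.072 -0.129 4.51
endloop
endfacet
facet normal 0.189 0.882 0.431
outer loop
vertex -1.727 1.477 5.294
vertex -0.358 1.793 4.046
vertex -3.037 2.352 4.079
endloop
endfacet
facet normal 0.729 0.168 -0.664
outer loop
vertex -1.668 2.669 2.83
vertex -0.358 1.793 4.046
vertex -2.013 1.063 2.046
endloop
endfacet
facet normal -0.189 -0.882 -0.431
outer loop
vertex -0.703 0.188 3.261
vertex -2.072 -0.129 4.51
vertex -2.013 1.063 2.046
endloop
endfacet
facet normal 0.728 0.168 -0.664
outer loop
vertex -2.013 1.063 2.046
vertex -0.358 1.793 4.046
vertex -0.703 0.188 3.261
endloop
endfacet
facet normal 0.659 -0.440 0.611
outer loop
vertex -0.703 0.188 3.261
vertex -1.727 1.477 5.294
vertex -2.072 -0.129 4.51
endloop
endfacet
facet normal 0.658 -0.440 0.611
outer loop
vertex -0.358 1.793 4.046
vertex -1.727 1.477 5.294
vertex -0.703 0.188 3.261
endloop
endfacet

endsolid


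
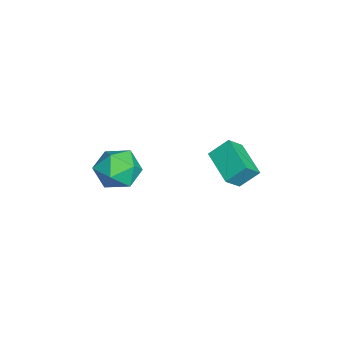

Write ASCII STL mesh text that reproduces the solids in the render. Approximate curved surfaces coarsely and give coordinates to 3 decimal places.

solid 
facet normal -0.866 -0.418 0.274
outer loop
vertex -4.349 1.879 4.422
vertex -4.907 2.515 3.63
vertex -4.176 0.952 3.556
endloop
endfacet
facet normal 0.482 -0.549 0.683
outer loop
vertex -2.453 1.785 3.01
vertex -4.349 1.879 4.422
vertex -4.176 0.952 3.556
endloop
endfacet
facet normal -0.866 -0.418 0.274
outer loop
vertex -4.176 0.952 3.556
vertex -4.907 2.515 3.63
vertex -4.734 1.589 2.764
endloop
endfacet
facet normal 0.135 -0.723 -0.677
outer loop
vertex -4.734 1.589 2.764
vertex -2.453 1.785 3.01
vertex -4.176 0.952 3.556
endloop
endfacet
facet normal -0.135 0.724 0.677
outer loop
vertex -4.349 1.879 4.422
vertex -3.184 3.348 3.084
vertex -4.907 2.515 3.63
endloop
endfacet
facet normal 0.482 -0.549 0.683
outer loop
vertex -2.626 2.711 3.876
vertex -4.349 1.879 4.422
vertex -2.453 1.785 3.01
endloop
endfacet
facet normal -0.135 0.724 0.677
outer loop
vertex -2.626 2.711 3.876
vertex -3.184 3.348 3.084
vertex -4.349 1.879 4.422
endloop
endfacet
facet normal -0.482 0.549 -0.683
outer loop
vertex -4.907 2.515 3.63
vertex -3.184 3.348 3.084
vertex -4.734 1.589 2.764
endloop
endfacet
facet normal 0.135 -0.724 -0.677
outer loop
vertex -3.011 2.421 2.218
vertex -2.453 1.785 3.01
vertex -4.734 1.589 2.764
endloop
endfacet
facet normal -0.482 0.549 -0.683
outer loop
vertex -4.734 1.589 2.764
vertex -3.184 3.348 3.084
vertex -3.011 2.421 2.218
endloop
endfacet
facet normal 0.866 0.418 -0.274
outer loop
vertex -3.011 2.421 2.218
vertex -2.626 2.711 3.876
vertex -2.453 1.785 3.01
endloop
endfacet
facet normal 0.866 0.418 -0.274
outer loop
vertex -3.184 3.348 3.084
vertex -2.626 2.711 3.876
vertex -3.011 2.421 2.218
endloop
endfacet
facet normal -0.713 0.695 0.096
outer loop
vertex -4.233 -2.077 2.273
vertex -5.111 -2.966 2.19
vertex -4.648 -2.645 3.308
endloop
endfacet
facet normal -0.119 0.890 0.441
outer loop
vertex -4.233 -2.077 2.273
vertex -4.648 -2.645 3.308
vertex -3.427 -2.413 3.169
endloop
endfacet
facet normal 0.415 0.909 -0.033
outer loop
vertex -4.233 -2.077 2.273
vertex -3.427 -2.413 3.169
vertex -3.134 -2.59 1.965
endloop
endfacet
facet normal 0.151 0.727 -0.670
outer loop
vertex -4.233 -2.077 2.273
vertex -3.134 -2.59 1.965
vertex -4.175 -2.931 1.36
endloop
endfacet
facet normal -0.546 0.594 -0.591
outer loop
vertex -4.233 -2.077 2.273
vertex -4.175 -2.931 1.36
vertex -5.111 -2.966 2.19
endloop
endfacet
facet normal 0.032 0.385 0.922
outer loop
vertex -3.427 -2.413 3.169
vertex -4.648 -2.645 3.308
vertex -3.805 -3.509 3.64
endloop
endfacet
facet normal -0.929 0.070 0.364
outer loop
vertex -4.648 -2.645 3.308
vertex -5.111 -2.966 2.19
vertex -4.846 -3.85 3.035
endloop
endfacet
facet normal -0.659 -0.094 -0.747
outer loop
vertex -5.111 -2.966 2.19
vertex -4.175 -2.931 1.36
vertex -4.553 -4.027 1.831
endloop
endfacet
facet normal 0.469 0.121 -0.875
outer loop
vertex -4.175 -2.931 1.36
vertex -3.134 -2.59 1.965
vertex -3.332 -3.795 1.692
endloop
endfacet
facet normal 0.895 0.418 0.156
outer loop
vertex -3.134 -2.59 1.965
vertex -3.427 -2.413 3.169
vertex -2.869 -3.474 2.81
endloop
endfacet
facet normal -0.151 -0.727 0.670
outer loop
vertex -3.747 -4.363 2.727
vertex -3.805 -3.509 3.64
vertex -4.846 -3.85 3.035
endloop
endfacet
facet normal -0.415 -0.909 0.033
outer loop
vertex -3.747 -4.363 2.727
vertex -4.846 -3.85 3.035
vertex -4.553 -4.027 1.831
endloop
endfacet
facet normal 0.119 -0.890 -0.441
outer loop
vertex -3.747 -4.363 2.727
vertex -4.553 -4.027 1.831
vertex -3.332 -3.795 1.692
endloop
endfacet
facet normal 0.713 -0.695 -0.096
outer loop
vertex -3.747 -4.363 2.727
vertex -3.332 -3.795 1.692
vertex -2.869 -3.474 2.81
endloop
endfacet
facet normal 0.546 -0.594 0.591
outer loop
vertex -3.747 -4.363 2.727
vertex -2.869 -3.474 2.81
vertex -3.805 -3.509 3.64
endloop
endfacet
facet normal -0.469 -0.121 0.875
outer loop
vertex -4.846 -3.85 3.035
vertex -3.805 -3.509 3.64
vertex -4.648 -2.645 3.308
endloop
endfacet
facet normal -0.895 -0.418 -0.156
outer loop
vertex -4.553 -4.027 1.831
vertex -4.846 -3.85 3.035
vertex -5.111 -2.966 2.19
endloop
endfacet
facet normal -0.032 -0.385 -0.922
outer loop
vertex -3.332 -3.795 1.692
vertex -4.553 -4.027 1.831
vertex -4.175 -2.931 1.36
endloop
endfacet
facet normal 0.929 -0.070 -0.364
outer loop
vertex -2.869 -3.474 2.81
vertex -3.332 -3.795 1.692
vertex -3.134 -2.59 1.965
endloop
endfacet
facet normal 0.659 0.094 0.747
outer loop
vertex -3.805 -3.509 3.64
vertex -2.869 -3.474 2.81
vertex -3.427 -2.413 3.169
endloop
endfacet

endsolid


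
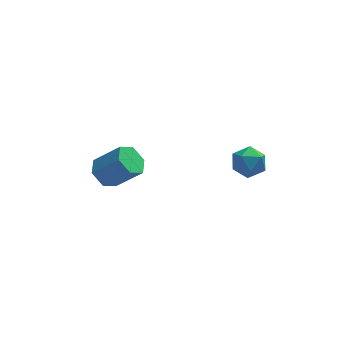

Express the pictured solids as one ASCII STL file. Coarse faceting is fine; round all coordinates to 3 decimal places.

solid 
facet normal -0.694 0.203 -0.691
outer loop
vertex -3.546 2.191 -5.351
vertex -4.146 2.688 -4.603
vertex -3.417 3.248 -5.17
endloop
endfacet
facet normal 0.710 0.034 -0.703
outer loop
vertex -3.546 2.191 -5.351
vertex -3.417 3.248 -5.17
vertex -2.055 1.754 -3.865
endloop
endfacet
facet normal 0.710 0.033 -0.704
outer loop
vertex -2.055 1.754 -3.865
vertex -3.417 3.248 -5.17
vertex -1.925 2.811 -3.685
endloop
endfacet
facet normal 0.694 -0.203 0.691
outer loop
vertex -2.055 1.754 -3.865
vertex -1.925 2.811 -3.685
vertex -2.654 2.252 -3.117
endloop
endfacet
facet normal -0.694 0.204 -0.691
outer loop
vertex -3.417 3.248 -5.17
vertex -4.146 2.688 -4.603
vertex -4.016 3.745 -4.422
endloop
endfacet
facet normal 0.459 0.864 -0.207
outer loop
vertex -3.417 3.248 -5.17
vertex -4.016 3.745 -4.422
vertex -1.925 2.811 -3.685
endloop
endfacet
facet normal 0.459 0.864 -0.207
outer loop
vertex -1.925 2.811 -3.685
vertex -4.016 3.745 -4.422
vertex -2.525 3.309 -2.937
endloop
endfacet
facet normal 0.694 -0.202 0.691
outer loop
vertex -1.925 2.811 -3.685
vertex -2.525 3.309 -2.937
vertex -2.654 2.252 -3.117
endloop
endfacet
facet normal -0.694 0.204 -0.691
outer loop
vertex -4.016 3.745 -4.422
vertex -4.146 2.688 -4.603
vertex -4.745 3.186 -3.855
endloop
endfacet
facet normal -0.251 0.831 0.496
outer loop
vertex -4.016 3.745 -4.422
vertex -4.745 3.186 -3.855
vertex -2.525 3.309 -2.937
endloop
endfacet
facet normal -0.251 0.831 0.497
outer loop
vertex -2.525 3.309 -2.937
vertex -4.745 3.186 -3.855
vertex -3.254 2.749 -2.369
endloop
endfacet
facet normal 0.694 -0.202 0.691
outer loop
vertex -2.525 3.309 -2.937
vertex -3.254 2.749 -2.369
vertex -2.654 2.252 -3.117
endloop
endfacet
facet normal -0.694 0.203 -0.691
outer loop
vertex -4.745 3.186 -3.855
vertex -4.146 2.688 -4.603
vertex -4.875 2.129 -4.035
endloop
endfacet
facet normal -0.710 -0.032 0.703
outer loop
vertex -4.745 3.186 -3.855
vertex -4.875 2.129 -4.035
vertex -3.254 2.749 -2.369
endloop
endfacet
facet normal -0.710 -0.034 0.703
outer loop
vertex -3.254 2.749 -2.369
vertex -4.875 2.129 -4.035
vertex -3.383 1.692 -2.55
endloop
endfacet
facet normal 0.694 -0.203 0.691
outer loop
vertex -3.254 2.749 -2.369
vertex -3.383 1.692 -2.55
vertex -2.654 2.252 -3.117
endloop
endfacet
facet normal -0.694 0.202 -0.691
outer loop
vertex -4.875 2.129 -4.035
vertex -4.146 2.688 -4.603
vertex -4.275 1.631 -4.783
endloop
endfacet
facet normal -0.459 -0.864 0.207
outer loop
vertex -4.875 2.129 -4.035
vertex -4.275 1.631 -4.783
vertex -3.383 1.692 -2.55
endloop
endfacet
facet normal -0.459 -0.864 0.207
outer loop
vertex -3.383 1.692 -2.55
vertex -4.275 1.631 -4.783
vertex -2.784 1.195 -3.298
endloop
endfacet
facet normal 0.694 -0.204 0.691
outer loop
vertex -3.383 1.692 -2.55
vertex -2.784 1.195 -3.298
vertex -2.654 2.252 -3.117
endloop
endfacet
facet normal -0.694 0.202 -0.691
outer loop
vertex -4.275 1.631 -4.783
vertex -4.146 2.688 -4.603
vertex -3.546 2.191 -5.351
endloop
endfacet
facet normal 0.251 -0.831 -0.496
outer loop
vertex -4.275 1.631 -4.783
vertex -3.546 2.191 -5.351
vertex -2.784 1.195 -3.298
endloop
endfacet
facet normal 0.251 -0.831 -0.496
outer loop
vertex -2.784 1.195 -3.298
vertex -3.546 2.191 -5.351
vertex -2.055 1.754 -3.865
endloop
endfacet
facet normal 0.694 -0.204 0.691
outer loop
vertex -2.784 1.195 -3.298
vertex -2.055 1.754 -3.865
vertex -2.654 2.252 -3.117
endloop
endfacet
facet normal -0.958 0.179 -0.222
outer loop
vertex 2.73 -1.971 -0.308
vertex 2.438 -2.805 0.28
vertex 2.515 -1.843 0.724
endloop
endfacet
facet normal -0.581 0.784 -0.218
outer loop
vertex 2.73 -1.971 -0.308
vertex 2.515 -1.843 0.724
vertex 3.348 -1.347 0.289
endloop
endfacet
facet normal -0.053 0.717 -0.695
outer loop
vertex 2.73 -1.971 -0.308
vertex 3.348 -1.347 0.289
vertex 3.785 -2.003 -0.422
endloop
endfacet
facet normal -0.105 0.072 -0.992
outer loop
vertex 2.73 -1.971 -0.308
vertex 3.785 -2.003 -0.422
vertex 3.223 -2.904 -0.428
endloop
endfacet
facet normal -0.664 -0.261 -0.700
outer loop
vertex 2.73 -1.971 -0.308
vertex 3.223 -2.904 -0.428
vertex 2.438 -2.805 0.28
endloop
endfacet
facet normal -0.287 0.857 0.428
outer loop
vertex 3.348 -1.347 0.289
vertex 2.515 -1.843 0.724
vertex 3.437 -1.796 1.248
endloop
endfacet
facet normal -0.898 -0.123 0.422
outer loop
vertex 2.515 -1.843 0.724
vertex 2.438 -2.805 0.28
vertex 2.875 -2.697 1.242
endloop
endfacet
facet normal -0.423 -0.835 -0.352
outer loop
vertex 2.438 -2.805 0.28
vertex 3.223 -2.904 -0.428
vertex 3.312 -3.353 0.531
endloop
endfacet
facet normal 0.483 -0.296 -0.824
outer loop
vertex 3.223 -2.904 -0.428
vertex 3.785 -2.003 -0.422
vertex 4.145 -2.857 0.096
endloop
endfacet
facet normal 0.568 0.749 -0.342
outer loop
vertex 3.785 -2.003 -0.422
vertex 3.348 -1.347 0.289
vertex 4.222 -1.895 0.54
endloop
endfacet
facet normal 0.105 -0.072 0.992
outer loop
vertex 3.93 -2.729 1.128
vertex 3.437 -1.796 1.248
vertex 2.875 -2.697 1.242
endloop
endfacet
facet normal 0.053 -0.717 0.695
outer loop
vertex 3.93 -2.729 1.128
vertex 2.875 -2.697 1.242
vertex 3.312 -3.353 0.531
endloop
endfacet
facet normal 0.581 -0.784 0.218
outer loop
vertex 3.93 -2.729 1.128
vertex 3.312 -3.353 0.531
vertex 4.145 -2.857 0.096
endloop
endfacet
facet normal 0.958 -0.179 0.222
outer loop
vertex 3.93 -2.729 1.128
vertex 4.145 -2.857 0.096
vertex 4.222 -1.895 0.54
endloop
endfacet
facet normal 0.664 0.261 0.700
outer loop
vertex 3.93 -2.729 1.128
vertex 4.222 -1.895 0.54
vertex 3.437 -1.796 1.248
endloop
endfacet
facet normal -0.483 0.296 0.824
outer loop
vertex 2.875 -2.697 1.242
vertex 3.437 -1.796 1.248
vertex 2.515 -1.843 0.724
endloop
endfacet
facet normal -0.568 -0.749 0.342
outer loop
vertex 3.312 -3.353 0.531
vertex 2.875 -2.697 1.242
vertex 2.438 -2.805 0.28
endloop
endfacet
facet normal 0.287 -0.857 -0.428
outer loop
vertex 4.145 -2.857 0.096
vertex 3.312 -3.353 0.531
vertex 3.223 -2.904 -0.428
endloop
endfacet
facet normal 0.898 0.123 -0.422
outer loop
vertex 4.222 -1.895 0.54
vertex 4.145 -2.857 0.096
vertex 3.785 -2.003 -0.422
endloop
endfacet
facet normal 0.423 0.835 0.352
outer loop
vertex 3.437 -1.796 1.248
vertex 4.222 -1.895 0.54
vertex 3.348 -1.347 0.289
endloop
endfacet

endsolid


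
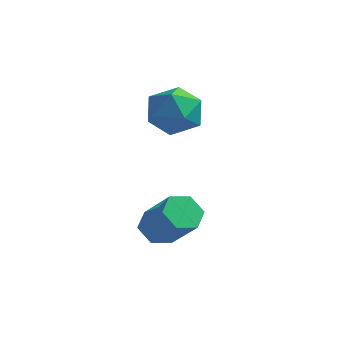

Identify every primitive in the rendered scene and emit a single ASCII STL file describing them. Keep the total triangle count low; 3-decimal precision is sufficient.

solid 
facet normal -0.633 0.280 -0.722
outer loop
vertex -1.837 -1.265 -2.588
vertex -2.462 -1.148 -1.994
vertex -1.932 -0.49 -2.204
endloop
endfacet
facet normal 0.766 0.358 -0.534
outer loop
vertex -1.837 -1.265 -2.588
vertex -1.932 -0.49 -2.204
vertex -0.513 -1.849 -1.079
endloop
endfacet
facet normal 0.766 0.359 -0.533
outer loop
vertex -0.513 -1.849 -1.079
vertex -1.932 -0.49 -2.204
vertex -0.609 -1.074 -0.695
endloop
endfacet
facet normal 0.633 -0.279 0.722
outer loop
vertex -0.513 -1.849 -1.079
vertex -0.609 -1.074 -0.695
vertex -1.138 -1.732 -0.486
endloop
endfacet
facet normal -0.633 0.280 -0.722
outer loop
vertex -1.932 -0.49 -2.204
vertex -2.462 -1.148 -1.994
vertex -2.557 -0.373 -1.61
endloop
endfacet
facet normal 0.288 0.951 0.116
outer loop
vertex -1.932 -0.49 -2.204
vertex -2.557 -0.373 -1.61
vertex -0.609 -1.074 -0.695
endloop
endfacet
facet normal 0.288 0.951 0.116
outer loop
vertex -0.609 -1.074 -0.695
vertex -2.557 -0.373 -1.61
vertex -1.234 -0.957 -0.102
endloop
endfacet
facet normal 0.633 -0.279 0.722
outer loop
vertex -0.609 -1.074 -0.695
vertex -1.234 -0.957 -0.102
vertex -1.138 -1.732 -0.486
endloop
endfacet
facet normal -0.633 0.280 -0.722
outer loop
vertex -2.557 -0.373 -1.61
vertex -2.462 -1.148 -1.994
vertex -3.087 -1.031 -1.401
endloop
endfacet
facet normal -0.479 0.592 0.649
outer loop
vertex -2.557 -0.373 -1.61
vertex -3.087 -1.031 -1.401
vertex -1.234 -0.957 -0.102
endloop
endfacet
facet normal -0.478 0.592 0.649
outer loop
vertex -1.234 -0.957 -0.102
vertex -3.087 -1.031 -1.401
vertex -1.763 -1.615 0.108
endloop
endfacet
facet normal 0.634 -0.279 0.722
outer loop
vertex -1.234 -0.957 -0.102
vertex -1.763 -1.615 0.108
vertex -1.138 -1.732 -0.486
endloop
endfacet
facet normal -0.633 0.279 -0.722
outer loop
vertex -3.087 -1.031 -1.401
vertex -2.462 -1.148 -1.994
vertex -2.991 -1.806 -1.785
endloop
endfacet
facet normal -0.766 -0.359 0.533
outer loop
vertex -3.087 -1.031 -1.401
vertex -2.991 -1.806 -1.785
vertex -1.763 -1.615 0.108
endloop
endfacet
facet normal -0.766 -0.358 0.533
outer loop
vertex -1.763 -1.615 0.108
vertex -2.991 -1.806 -1.785
vertex -1.668 -2.39 -0.276
endloop
endfacet
facet normal 0.633 -0.280 0.722
outer loop
vertex -1.763 -1.615 0.108
vertex -1.668 -2.39 -0.276
vertex -1.138 -1.732 -0.486
endloop
endfacet
facet normal -0.633 0.279 -0.722
outer loop
vertex -2.991 -1.806 -1.785
vertex -2.462 -1.148 -1.994
vertex -2.366 -1.923 -2.378
endloop
endfacet
facet normal -0.288 -0.951 -0.116
outer loop
vertex -2.991 -1.806 -1.785
vertex -2.366 -1.923 -2.378
vertex -1.668 -2.39 -0.276
endloop
endfacet
facet normal -0.288 -0.951 -0.116
outer loop
vertex -1.668 -2.39 -0.276
vertex -2.366 -1.923 -2.378
vertex -1.043 -2.507 -0.87
endloop
endfacet
facet normal 0.633 -0.280 0.722
outer loop
vertex -1.668 -2.39 -0.276
vertex -1.043 -2.507 -0.87
vertex -1.138 -1.732 -0.486
endloop
endfacet
facet normal -0.634 0.279 -0.722
outer loop
vertex -2.366 -1.923 -2.378
vertex -2.462 -1.148 -1.994
vertex -1.837 -1.265 -2.588
endloop
endfacet
facet normal 0.478 -0.592 -0.649
outer loop
vertex -2.366 -1.923 -2.378
vertex -1.837 -1.265 -2.588
vertex -1.043 -2.507 -0.87
endloop
endfacet
facet normal 0.479 -0.592 -0.649
outer loop
vertex -1.043 -2.507 -0.87
vertex -1.837 -1.265 -2.588
vertex -0.513 -1.849 -1.079
endloop
endfacet
facet normal 0.633 -0.280 0.722
outer loop
vertex -1.043 -2.507 -0.87
vertex -0.513 -1.849 -1.079
vertex -1.138 -1.732 -0.486
endloop
endfacet
facet normal 0.406 0.779 0.478
outer loop
vertex -2.895 3.051 2.394
vertex -3.482 2.705 3.456
vertex -2.329 2.261 3.199
endloop
endfacet
facet normal 0.834 0.550 -0.046
outer loop
vertex -2.895 3.051 2.394
vertex -2.329 2.261 3.199
vertex -2.26 2.052 1.956
endloop
endfacet
facet normal 0.470 0.588 -0.659
outer loop
vertex -2.895 3.051 2.394
vertex -2.26 2.052 1.956
vertex -3.37 2.367 1.445
endloop
endfacet
facet normal -0.182 0.839 -0.513
outer loop
vertex -2.895 3.051 2.394
vertex -3.37 2.367 1.445
vertex -4.125 2.771 2.372
endloop
endfacet
facet normal -0.221 0.957 0.189
outer loop
vertex -2.895 3.051 2.394
vertex -4.125 2.771 2.372
vertex -3.482 2.705 3.456
endloop
endfacet
facet normal 0.988 -0.136 0.078
outer loop
vertex -2.26 2.052 1.956
vertex -2.329 2.261 3.199
vertex -2.455 1.089 2.748
endloop
endfacet
facet normal 0.296 0.234 0.926
outer loop
vertex -2.329 2.261 3.199
vertex -3.482 2.705 3.456
vertex -3.21 1.493 3.675
endloop
endfacet
facet normal -0.719 0.523 0.458
outer loop
vertex -3.482 2.705 3.456
vertex -4.125 2.771 2.372
vertex -4.32 1.808 3.164
endloop
endfacet
facet normal -0.656 0.332 -0.678
outer loop
vertex -4.125 2.771 2.372
vertex -3.37 2.367 1.445
vertex -4.251 1.599 1.921
endloop
endfacet
facet normal 0.399 -0.076 -0.914
outer loop
vertex -3.37 2.367 1.445
vertex -2.26 2.052 1.956
vertex -3.098 1.155 1.664
endloop
endfacet
facet normal 0.182 -0.839 0.513
outer loop
vertex -3.685 0.809 2.726
vertex -2.455 1.089 2.748
vertex -3.21 1.493 3.675
endloop
endfacet
facet normal -0.470 -0.588 0.659
outer loop
vertex -3.685 0.809 2.726
vertex -3.21 1.493 3.675
vertex -4.32 1.808 3.164
endloop
endfacet
facet normal -0.834 -0.550 0.046
outer loop
vertex -3.685 0.809 2.726
vertex -4.32 1.808 3.164
vertex -4.251 1.599 1.921
endloop
endfacet
facet normal -0.406 -0.779 -0.478
outer loop
vertex -3.685 0.809 2.726
vertex -4.251 1.599 1.921
vertex -3.098 1.155 1.664
endloop
endfacet
facet normal 0.221 -0.957 -0.189
outer loop
vertex -3.685 0.809 2.726
vertex -3.098 1.155 1.664
vertex -2.455 1.089 2.748
endloop
endfacet
facet normal 0.656 -0.332 0.678
outer loop
vertex -3.21 1.493 3.675
vertex -2.455 1.089 2.748
vertex -2.329 2.261 3.199
endloop
endfacet
facet normal -0.399 0.076 0.914
outer loop
vertex -4.32 1.808 3.164
vertex -3.21 1.493 3.675
vertex -3.482 2.705 3.456
endloop
endfacet
facet normal -0.988 0.136 -0.078
outer loop
vertex -4.251 1.599 1.921
vertex -4.32 1.808 3.164
vertex -4.125 2.771 2.372
endloop
endfacet
facet normal -0.296 -0.234 -0.926
outer loop
vertex -3.098 1.155 1.664
vertex -4.251 1.599 1.921
vertex -3.37 2.367 1.445
endloop
endfacet
facet normal 0.719 -0.523 -0.458
outer loop
vertex -2.455 1.089 2.748
vertex -3.098 1.155 1.664
vertex -2.26 2.052 1.956
endloop
endfacet

endsolid


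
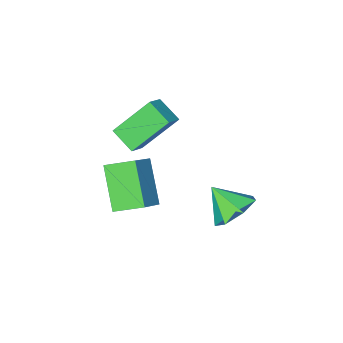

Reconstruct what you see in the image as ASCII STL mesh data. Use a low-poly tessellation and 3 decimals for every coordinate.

solid 
facet normal -0.333 0.657 -0.677
outer loop
vertex 0.341 1.671 -3.281
vertex -0.471 1.137 -3.4
vertex -0.309 1.869 -2.769
endloop
endfacet
facet normal 0.645 0.253 0.721
outer loop
vertex 0.341 1.671 -3.281
vertex -0.309 1.869 -2.769
vertex -0.009 0.223 -2.46
endloop
endfacet
facet normal -0.333 0.657 -0.677
outer loop
vertex -0.309 1.869 -2.769
vertex -0.471 1.137 -3.4
vertex -1.081 1.515 -2.733
endloop
endfacet
facet normal -0.036 0.178 0.983
outer loop
vertex -0.309 1.869 -2.769
vertex -1.081 1.515 -2.733
vertex -0.009 0.223 -2.46
endloop
endfacet
facet normal -0.333 0.657 -0.677
outer loop
vertex -1.081 1.515 -2.733
vertex -0.471 1.137 -3.4
vertex -1.394 0.876 -3.199
endloop
endfacet
facet normal -0.554 -0.296 0.778
outer loop
vertex -1.081 1.515 -2.733
vertex -1.394 0.876 -3.199
vertex -0.009 0.223 -2.46
endloop
endfacet
facet normal -0.333 0.657 -0.676
outer loop
vertex -1.394 0.876 -3.199
vertex -0.471 1.137 -3.4
vertex -1.013 0.434 -3.816
endloop
endfacet
facet normal -0.522 -0.813 0.260
outer loop
vertex -1.394 0.876 -3.199
vertex -1.013 0.434 -3.816
vertex -0.009 0.223 -2.46
endloop
endfacet
facet normal -0.333 0.657 -0.677
outer loop
vertex -1.013 0.434 -3.816
vertex -0.471 1.137 -3.4
vertex -0.223 0.52 -4.121
endloop
endfacet
facet normal 0.037 -0.983 -0.181
outer loop
vertex -1.013 0.434 -3.816
vertex -0.223 0.52 -4.121
vertex -0.009 0.223 -2.46
endloop
endfacet
facet normal -0.333 0.657 -0.677
outer loop
vertex -0.223 0.52 -4.121
vertex -0.471 1.137 -3.4
vertex 0.379 1.071 -3.882
endloop
endfacet
facet normal 0.704 -0.678 -0.212
outer loop
vertex -0.223 0.52 -4.121
vertex 0.379 1.071 -3.882
vertex -0.009 0.223 -2.46
endloop
endfacet
facet normal -0.333 0.657 -0.677
outer loop
vertex 0.379 1.071 -3.882
vertex -0.471 1.137 -3.4
vertex 0.341 1.671 -3.281
endloop
endfacet
facet normal 0.974 -0.128 0.189
outer loop
vertex 0.379 1.071 -3.882
vertex 0.341 1.671 -3.281
vertex -0.009 0.223 -2.46
endloop
endfacet
facet normal -0.674 0.628 0.389
outer loop
vertex 0.766 -2.782 -2.817
vertex 1.721 -2.247 -2.027
vertex 1.203 -1.416 -4.268
endloop
endfacet
facet normal -0.707 -0.396 -0.586
outer loop
vertex 2.079 -2.233 -4.773
vertex 0.766 -2.782 -2.817
vertex 1.203 -1.416 -4.268
endloop
endfacet
facet normal -0.674 0.628 0.389
outer loop
vertex 1.203 -1.416 -4.268
vertex 1.721 -2.247 -2.027
vertex 2.157 -0.881 -3.478
endloop
endfacet
facet normal 0.214 0.669 -0.712
outer loop
vertex 2.157 -0.881 -3.478
vertex 2.079 -2.233 -4.773
vertex 1.203 -1.416 -4.268
endloop
endfacet
facet normal -0.214 -0.669 0.712
outer loop
vertex 0.766 -2.782 -2.817
vertex 2.597 -3.064 -2.532
vertex 1.721 -2.247 -2.027
endloop
endfacet
facet normal -0.707 -0.397 -0.586
outer loop
vertex 1.643 -3.599 -3.322
vertex 0.766 -2.782 -2.817
vertex 2.079 -2.233 -4.773
endloop
endfacet
facet normal -0.214 -0.669 0.712
outer loop
vertex 1.643 -3.599 -3.322
vertex 2.597 -3.064 -2.532
vertex 0.766 -2.782 -2.817
endloop
endfacet
facet normal 0.707 0.396 0.586
outer loop
vertex 1.721 -2.247 -2.027
vertex 2.597 -3.064 -2.532
vertex 2.157 -0.881 -3.478
endloop
endfacet
facet normal 0.214 0.669 -0.712
outer loop
vertex 3.034 -1.698 -3.983
vertex 2.079 -2.233 -4.773
vertex 2.157 -0.881 -3.478
endloop
endfacet
facet normal 0.707 0.396 0.586
outer loop
vertex 2.157 -0.881 -3.478
vertex 2.597 -3.064 -2.532
vertex 3.034 -1.698 -3.983
endloop
endfacet
facet normal 0.674 -0.628 -0.389
outer loop
vertex 3.034 -1.698 -3.983
vertex 1.643 -3.599 -3.322
vertex 2.079 -2.233 -4.773
endloop
endfacet
facet normal 0.674 -0.628 -0.388
outer loop
vertex 2.597 -3.064 -2.532
vertex 1.643 -3.599 -3.322
vertex 3.034 -1.698 -3.983
endloop
endfacet
facet normal -0.639 0.254 0.726
outer loop
vertex 0.518 -2.449 0.852
vertex 1.182 -2.063 1.301
vertex 0.307 -1.472 0.325
endloop
endfacet
facet normal -0.747 -0.433 -0.505
outer loop
vertex 1.578 -1.977 -1.121
vertex 0.518 -2.449 0.852
vertex 0.307 -1.472 0.325
endloop
endfacet
facet normal -0.639 0.254 0.726
outer loop
vertex 0.307 -1.472 0.325
vertex 1.182 -2.063 1.301
vertex 0.971 -1.086 0.774
endloop
endfacet
facet normal -0.187 0.865 -0.466
outer loop
vertex 0.971 -1.086 0.774
vertex 1.578 -1.977 -1.121
vertex 0.307 -1.472 0.325
endloop
endfacet
facet normal 0.187 -0.865 0.466
outer loop
vertex 0.518 -2.449 0.852
vertex 2.453 -2.568 -0.145
vertex 1.182 -2.063 1.301
endloop
endfacet
facet normal -0.747 -0.433 -0.505
outer loop
vertex 1.789 -2.954 -0.594
vertex 0.518 -2.449 0.852
vertex 1.578 -1.977 -1.121
endloop
endfacet
facet normal 0.187 -0.865 0.466
outer loop
vertex 1.789 -2.954 -0.594
vertex 2.453 -2.568 -0.145
vertex 0.518 -2.449 0.852
endloop
endfacet
facet normal 0.747 0.433 0.505
outer loop
vertex 1.182 -2.063 1.301
vertex 2.453 -2.568 -0.145
vertex 0.971 -1.086 0.774
endloop
endfacet
facet normal -0.187 0.865 -0.466
outer loop
vertex 2.242 -1.591 -0.672
vertex 1.578 -1.977 -1.121
vertex 0.971 -1.086 0.774
endloop
endfacet
facet normal 0.747 0.433 0.505
outer loop
vertex 0.971 -1.086 0.774
vertex 2.453 -2.568 -0.145
vertex 2.242 -1.591 -0.672
endloop
endfacet
facet normal 0.639 -0.254 -0.726
outer loop
vertex 2.242 -1.591 -0.672
vertex 1.789 -2.954 -0.594
vertex 1.578 -1.977 -1.121
endloop
endfacet
facet normal 0.639 -0.254 -0.726
outer loop
vertex 2.453 -2.568 -0.145
vertex 1.789 -2.954 -0.594
vertex 2.242 -1.591 -0.672
endloop
endfacet

endsolid
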